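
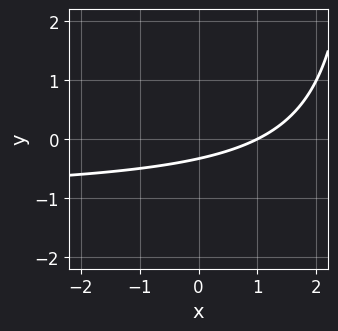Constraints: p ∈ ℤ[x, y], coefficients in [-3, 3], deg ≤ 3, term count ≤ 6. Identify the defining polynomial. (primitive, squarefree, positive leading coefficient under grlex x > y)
(a) Degree: no degree-1 curve has this shape, so deg p = 2.
(b) From the axis intercepts and sections: it meets the x-axis at x = 1 (among the integer gridlines).
(c) Together with the visible shape, these determine p as stated.

x*y + x - 3*y - 1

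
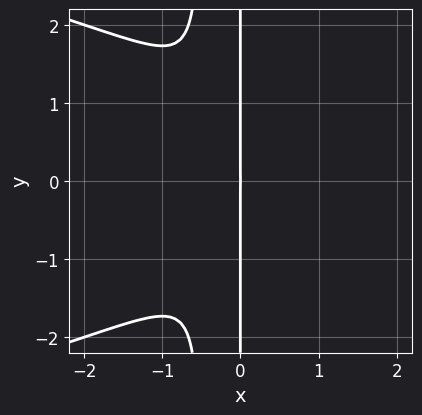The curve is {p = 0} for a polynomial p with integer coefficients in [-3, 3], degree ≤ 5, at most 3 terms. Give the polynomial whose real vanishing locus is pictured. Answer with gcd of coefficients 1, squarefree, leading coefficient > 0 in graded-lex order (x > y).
2*x^2*y^2 + 3*x^3 + x*y^2

deg p = 4.
Symmetries: the y ↦ −y reflection is a symmetry, so y appears only in even powers.
From the axis intercepts and sections: every point of the y-axis in the box is on the curve; it meets the x-axis at x = 0 (among the integer gridlines).
Assembling these constraints gives the stated polynomial.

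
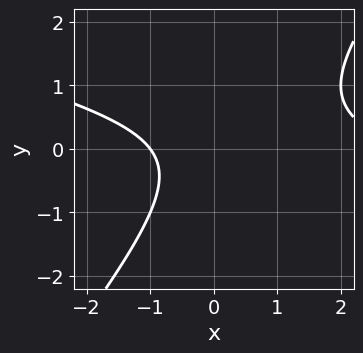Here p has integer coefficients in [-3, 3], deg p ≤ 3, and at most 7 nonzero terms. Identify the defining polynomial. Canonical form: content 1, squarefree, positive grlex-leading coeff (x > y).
x^2 + 3*x*y - 3*y^2 - 2*x - 3

First, deg p = 2. A generic line meets the curve in up to 2 points.
Next, checking where it meets the axes: the curve avoids every integer y-axis point in the box; it meets the x-axis at x = -1 (among the integer gridlines).
Finally, fitting integer coefficients to these (and the overall shape) gives p.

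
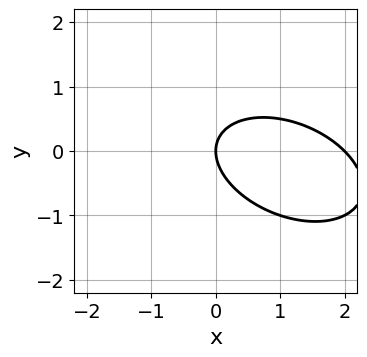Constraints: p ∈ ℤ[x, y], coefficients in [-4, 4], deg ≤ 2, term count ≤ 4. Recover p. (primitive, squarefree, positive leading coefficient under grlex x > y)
1. Degree: a generic line meets the curve in up to 2 points, so deg p = 2.
2. From the axis intercepts and sections: one y-axis crossing is at y = 0; among the integer gridlines, it crosses the x-axis at x ∈ {0, 2}.
3. Fitting integer coefficients to these (and the overall shape) gives p.

x^2 + x*y + 2*y^2 - 2*x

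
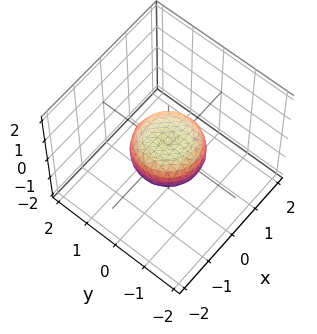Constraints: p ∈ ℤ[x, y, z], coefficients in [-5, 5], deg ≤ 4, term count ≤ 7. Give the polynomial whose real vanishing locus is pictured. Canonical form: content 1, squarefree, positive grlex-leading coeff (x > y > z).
The degree is 4 — no degree-3 surface has this shape.
Symmetries: rotational symmetry about the z-axis ⇒ p depends on x, y only through x² + y².
From the visible intercepts: among the integer gridlines, it crosses the y-axis at y ∈ {-1, 1}; among the integer gridlines, it crosses the x-axis at x ∈ {-1, 1}; a circular section at z = 0 has radius exactly 1.
The integer polynomial consistent with all of this is the stated p.

2*x^4 + 4*x^2*y^2 + 2*y^4 - x^2 - y^2 + 3*z^2 - 1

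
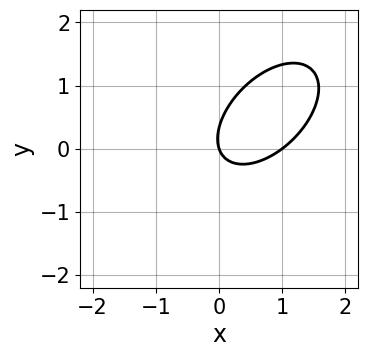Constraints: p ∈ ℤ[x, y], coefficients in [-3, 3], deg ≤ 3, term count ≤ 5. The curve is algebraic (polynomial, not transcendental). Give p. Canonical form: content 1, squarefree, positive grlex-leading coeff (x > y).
3*x^2 - 3*x*y + 3*y^2 - 3*x - y

1. deg p = 2. No degree-1 curve has this shape.
2. From the visible intercepts: the x-axis gridline crossings are at x ∈ {0, 1}; it crosses the y-axis at the gridline y = 0.
3. Fitting integer coefficients to these (and the overall shape) gives p.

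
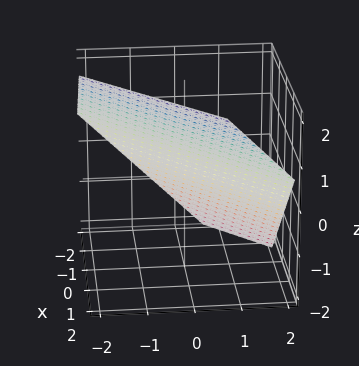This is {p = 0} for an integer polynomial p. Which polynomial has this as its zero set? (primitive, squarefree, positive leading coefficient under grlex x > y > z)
First, deg p = 1.
Finally, matching integer coefficients to the picture gives p.

3*x - 3*y - 3*z + 2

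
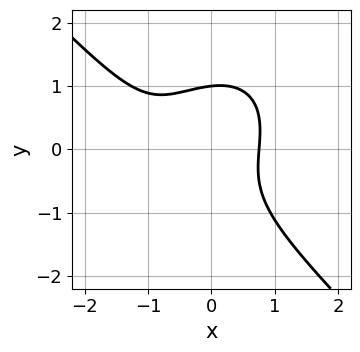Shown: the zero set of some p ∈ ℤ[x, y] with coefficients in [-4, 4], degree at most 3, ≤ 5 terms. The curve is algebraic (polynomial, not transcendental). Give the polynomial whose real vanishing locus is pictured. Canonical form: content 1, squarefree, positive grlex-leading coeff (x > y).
(a) The degree is 3 — the shape is more complex than any degree-2 curve.
(b) Observable constraints: it meets the y-axis at y = 1 (among the integer gridlines).
(c) Putting this together gives p.

3*x^3 + 3*y^3 + 3*x^2 - x*y - 3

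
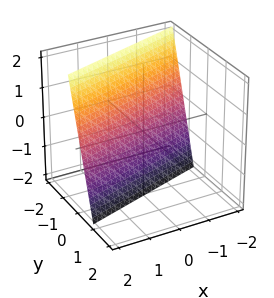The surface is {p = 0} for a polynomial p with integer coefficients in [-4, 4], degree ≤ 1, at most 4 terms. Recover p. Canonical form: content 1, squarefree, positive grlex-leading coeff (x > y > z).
x - 3*y - z - 2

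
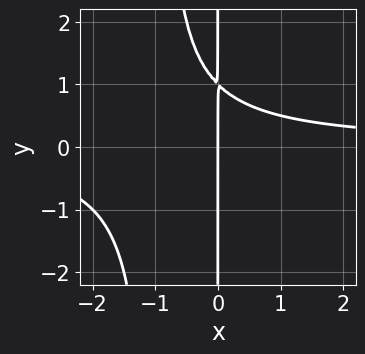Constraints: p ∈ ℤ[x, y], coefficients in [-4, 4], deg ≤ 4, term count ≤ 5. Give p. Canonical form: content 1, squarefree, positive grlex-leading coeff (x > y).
(a) The degree is 3 — no degree-2 curve has this shape.
(b) Against the integer gridlines: every point of the y-axis in the box is on the curve; it crosses the x-axis at the gridline x = 0.
(c) These observations pin down the coefficients.

x^2*y + x*y - x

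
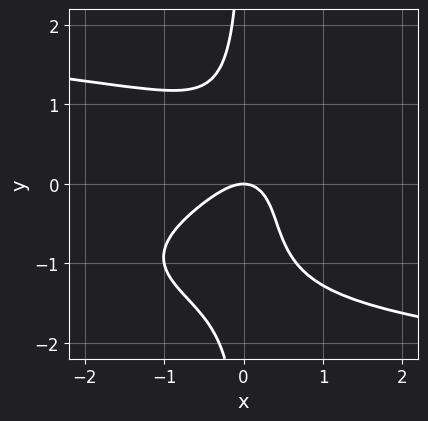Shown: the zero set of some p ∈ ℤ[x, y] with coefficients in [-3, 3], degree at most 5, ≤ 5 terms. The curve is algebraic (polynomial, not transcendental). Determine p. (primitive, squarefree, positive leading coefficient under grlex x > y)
1. Degree: no degree-3 curve has this shape, so deg p = 4.
2. Reading off the gridlines: one x-axis crossing is at x = 0; it meets the y-axis at y = 0 (among the integer gridlines).
3. Solving for integer coefficients yields p as stated.

3*x*y^3 + 2*x*y^2 + 3*x^2 - 2*x*y + 2*y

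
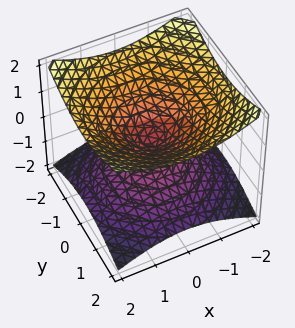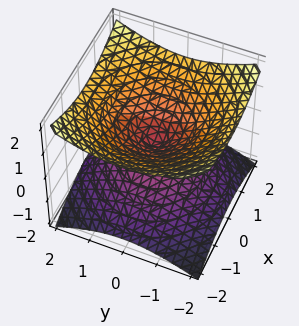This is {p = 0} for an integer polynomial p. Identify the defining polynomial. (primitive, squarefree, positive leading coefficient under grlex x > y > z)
Degree: two nappes meeting at a single point; a quadric, so deg p = 2.
Symmetries: the z ↦ −z reflection is a symmetry, so z appears only in even powers; every cross-section ⟂ z is a circle, so x, y appear only via x² + y².
Reading off the gridlines: a circular section at z = -1 has radius between 1 and 2; it meets the y-axis at y = 0 (among the integer gridlines); it meets the z-axis at z = 0 (among the integer gridlines); one x-axis crossing is at x = 0.
Together with the visible shape, these determine p as stated.

x^2 + y^2 - 2*z^2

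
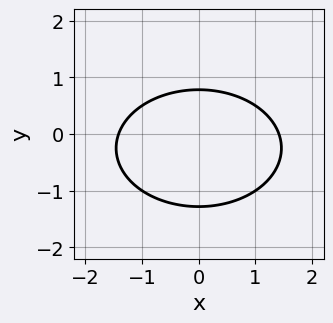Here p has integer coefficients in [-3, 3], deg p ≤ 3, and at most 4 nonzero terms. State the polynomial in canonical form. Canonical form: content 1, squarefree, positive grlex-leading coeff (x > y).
x^2 + 2*y^2 + y - 2

Degree: a generic line meets the curve in up to 2 points, so deg p = 2.
Symmetries: mirror symmetry x ↦ −x ⇒ only even powers of x.
The integer polynomial consistent with all of this is the stated p.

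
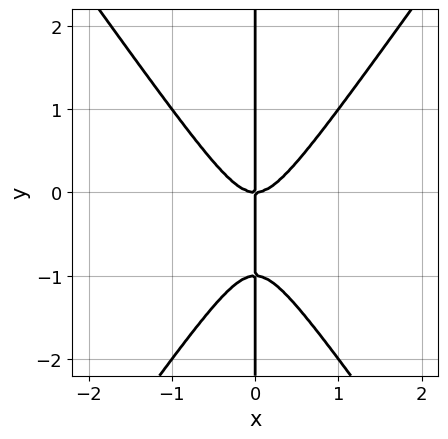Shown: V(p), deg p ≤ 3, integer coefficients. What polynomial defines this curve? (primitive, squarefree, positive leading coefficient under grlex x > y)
2*x^3 - x*y^2 - x*y

(a) deg p = 3. No degree-2 curve has this shape.
(b) Checking where it meets the axes: one x-axis crossing is at x = 0; every point of the y-axis in the box is on the curve.
(c) These observations pin down the coefficients.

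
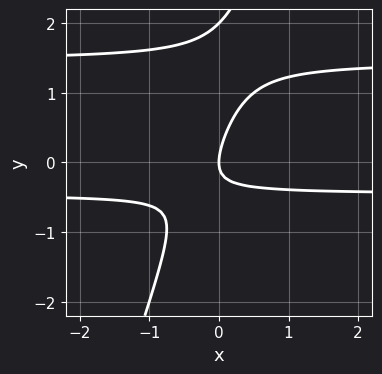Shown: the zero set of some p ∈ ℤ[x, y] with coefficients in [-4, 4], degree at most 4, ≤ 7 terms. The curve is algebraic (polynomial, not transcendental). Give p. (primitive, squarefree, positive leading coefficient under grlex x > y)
3*x*y^2 - y^3 - 3*x*y + 2*y^2 - 2*x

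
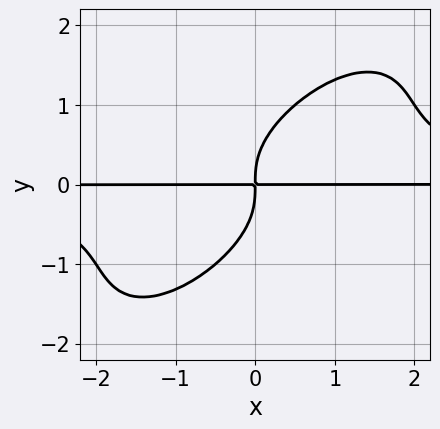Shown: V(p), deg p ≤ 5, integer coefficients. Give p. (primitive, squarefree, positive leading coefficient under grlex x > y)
First, the degree is 4 — no degree-3 curve has this shape.
Then, observable constraints: the visible x-axis segment lies entirely on the curve.
Finally, matching integer coefficients to the picture gives p.

2*x^2*y^2 - 3*x*y^3 + 2*y^4 - 2*x*y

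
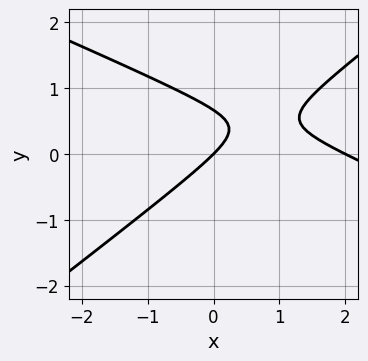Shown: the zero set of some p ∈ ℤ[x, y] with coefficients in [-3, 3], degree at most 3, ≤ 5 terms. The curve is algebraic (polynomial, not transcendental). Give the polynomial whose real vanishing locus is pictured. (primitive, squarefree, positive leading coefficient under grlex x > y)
1. The degree is 2 — no degree-1 curve has this shape.
2. Against the integer gridlines: among the integer gridlines, it crosses the x-axis at x ∈ {0, 2}; it crosses the y-axis at the gridline y = 0.
3. Putting this together gives p.

x^2 + x*y - 3*y^2 - 2*x + 2*y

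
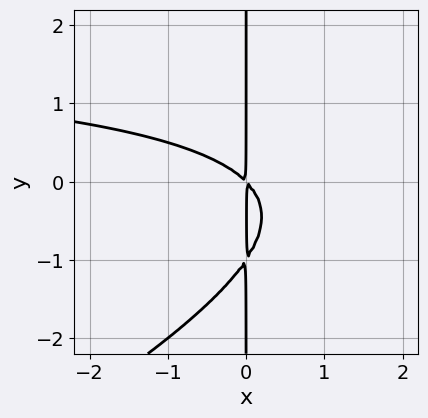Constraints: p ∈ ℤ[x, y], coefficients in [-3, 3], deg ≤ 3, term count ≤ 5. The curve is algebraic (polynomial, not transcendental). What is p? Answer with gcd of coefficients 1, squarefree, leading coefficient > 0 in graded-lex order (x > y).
x^2*y - 2*x*y^2 - 2*x^2 - 2*x*y

deg p = 3. No degree-2 curve has this shape.
Checking where it meets the axes: every point of the y-axis in the box is on the curve.
Assembling these constraints gives the stated polynomial.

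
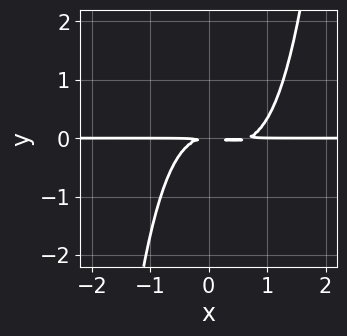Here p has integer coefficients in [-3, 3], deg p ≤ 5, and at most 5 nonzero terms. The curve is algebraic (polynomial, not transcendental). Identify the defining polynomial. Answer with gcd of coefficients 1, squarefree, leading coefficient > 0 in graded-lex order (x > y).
3*x^3*y - 2*x^2*y - 3*y^2

Degree: no degree-3 curve has this shape, so deg p = 4.
Reading off the gridlines: every point of the x-axis in the box is on the curve.
Matching integer coefficients to the picture gives p.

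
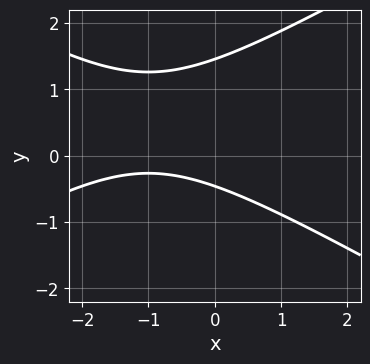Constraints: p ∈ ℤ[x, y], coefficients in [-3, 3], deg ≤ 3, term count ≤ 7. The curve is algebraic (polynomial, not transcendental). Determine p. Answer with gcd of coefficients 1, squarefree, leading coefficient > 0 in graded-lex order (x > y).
(a) The degree is 2 — a generic line meets the curve in up to 2 points.
(b) Reading off the gridlines: it misses every integer gridline on the x-axis.
(c) Matching integer coefficients to the picture gives p.

x^2 - 3*y^2 + 2*x + 3*y + 2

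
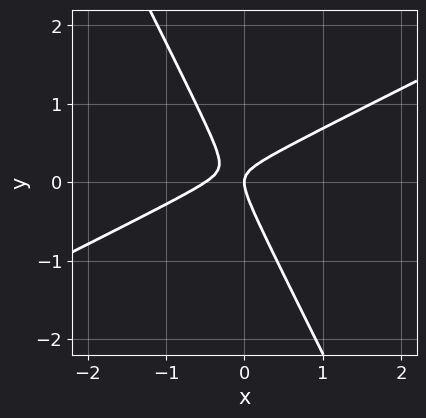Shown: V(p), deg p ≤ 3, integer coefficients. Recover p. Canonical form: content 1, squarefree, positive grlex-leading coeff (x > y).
2*x^2 - 3*x*y - 2*y^2 + x

First, deg p = 2.
Then, checking where it meets the axes: one y-axis crossing is at y = 0; it meets the x-axis at x = 0 (among the integer gridlines).
Finally, matching integer coefficients to the picture gives p.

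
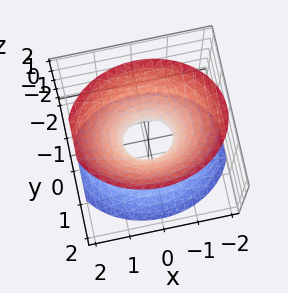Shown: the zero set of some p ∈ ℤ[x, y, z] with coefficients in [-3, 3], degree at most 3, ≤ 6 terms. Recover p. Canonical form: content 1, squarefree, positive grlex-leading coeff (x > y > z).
2*x^2 + 3*y^2 - 2*z^2 - 1

1. Degree: an hourglass — one-sheet hyperboloid; a quadric, so deg p = 2.
2. Symmetries: mirror symmetry z ↦ −z ⇒ only even powers of z; the y ↦ −y reflection is a symmetry, so y appears only in even powers; the x ↦ −x reflection is a symmetry, so x appears only in even powers.
3. Observable constraints: the surface avoids every integer z-axis point in the box.
4. Together with the visible shape, these determine p as stated.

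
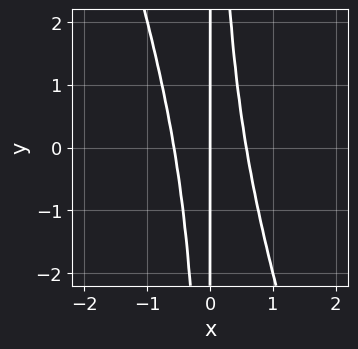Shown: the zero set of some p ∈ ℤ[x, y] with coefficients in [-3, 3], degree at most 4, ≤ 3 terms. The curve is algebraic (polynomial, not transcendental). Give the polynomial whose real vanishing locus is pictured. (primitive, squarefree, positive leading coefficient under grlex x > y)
3*x^3 + x^2*y - x

1. deg p = 3. A generic line meets the curve in up to 3 points.
2. Observable constraints: it crosses the x-axis at the gridline x = 0; the visible y-axis segment lies entirely on the curve.
3. Fitting integer coefficients to these (and the overall shape) gives p.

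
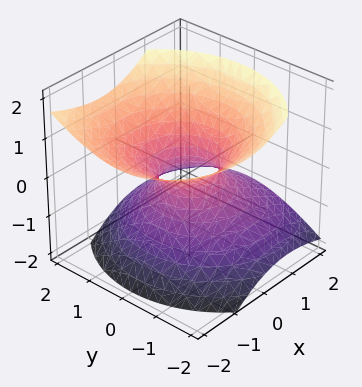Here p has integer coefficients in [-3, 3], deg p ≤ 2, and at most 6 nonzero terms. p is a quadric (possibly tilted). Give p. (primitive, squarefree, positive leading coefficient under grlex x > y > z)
First, degree: the shape is more complex than any degree-1 surface, so deg p = 2.
Next, from the axis intercepts and sections: no z-intercept at any integer in the box.
Finally, the integer polynomial consistent with all of this is the stated p.

2*x^2 + 2*x*z + 2*y^2 - 3*z^2 - 1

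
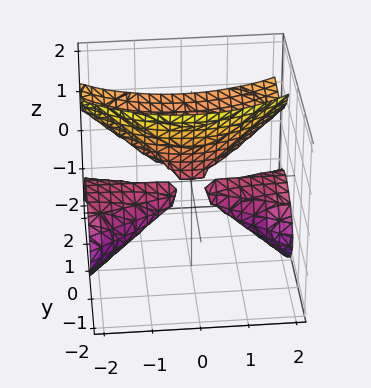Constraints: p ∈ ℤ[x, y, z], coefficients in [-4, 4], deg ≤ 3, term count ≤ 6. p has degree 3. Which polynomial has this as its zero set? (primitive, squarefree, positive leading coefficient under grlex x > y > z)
x^2*z - 2*y*z^2 - z^3 + 2*y^2 - 2*y*z

The picture has 3 separate pieces. They look like related sheets of one shape, so recover p as a whole.
deg p = 3. A generic line meets the surface in up to 3 points.
From the axis intercepts and sections: it crosses the z-axis at the gridline z = 0; one y-axis crossing is at y = 0.
The integer polynomial consistent with all of this is the stated p. Check: (2, 0, 0) on the x-axis lies on the surface, and p(2, 0, 0) = 0. ✓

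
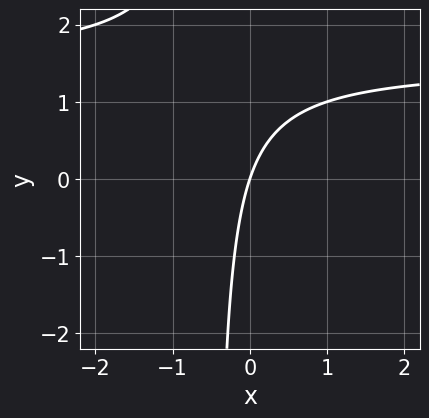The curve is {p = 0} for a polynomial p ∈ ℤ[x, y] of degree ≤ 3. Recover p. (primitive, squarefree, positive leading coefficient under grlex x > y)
2*x*y - 3*x + y

First, the degree is 2 — no degree-1 curve has this shape.
Next, from the axis intercepts and sections: it crosses the x-axis at the gridline x = 0; one y-axis crossing is at y = 0.
Finally, assembling these constraints gives the stated polynomial.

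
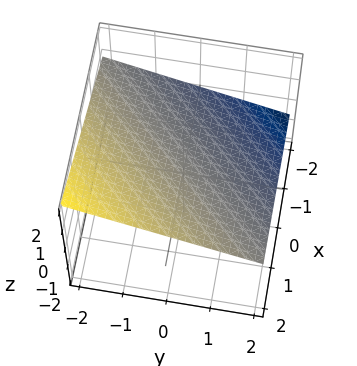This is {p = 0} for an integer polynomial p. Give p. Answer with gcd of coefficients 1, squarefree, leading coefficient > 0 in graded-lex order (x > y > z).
deg p = 1. Every cross-section is a straight line — this is a plane.
Reading off the gridlines: it crosses the y-axis at the gridline y = 2; it crosses the x-axis at the gridline x = -2.
Fitting integer coefficients to these (and the overall shape) gives p.

x - y - 3*z + 2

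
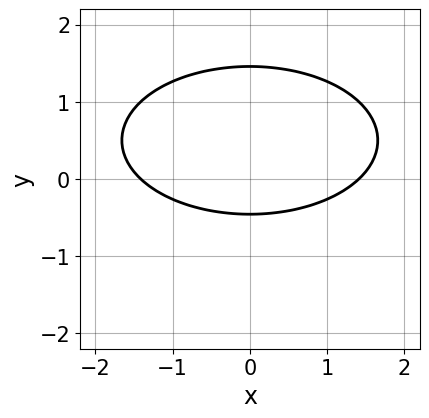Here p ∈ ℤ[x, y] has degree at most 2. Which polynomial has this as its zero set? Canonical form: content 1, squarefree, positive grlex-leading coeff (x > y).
(a) The degree is 2 — no degree-1 curve has this shape.
(b) Symmetries: mirror symmetry x ↦ −x ⇒ only even powers of x.
(c) Solving for integer coefficients yields p as stated.

x^2 + 3*y^2 - 3*y - 2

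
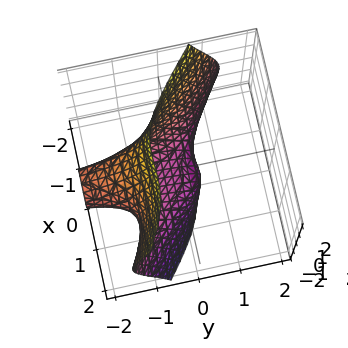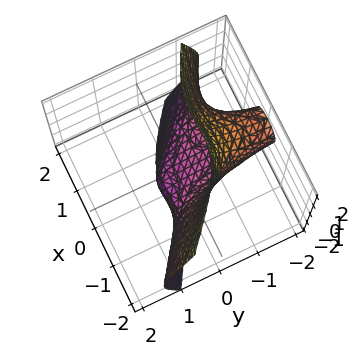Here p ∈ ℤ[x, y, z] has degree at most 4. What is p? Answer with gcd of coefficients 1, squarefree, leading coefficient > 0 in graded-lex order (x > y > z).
2*x^3 + 3*x^2*y + 2*y*z^2 + 2*z + 1

The degree is 3 — the shape is more complex than any degree-2 surface.
Checking where it meets the axes: no y-intercept at any integer in the box.
Solving for integer coefficients yields p as stated.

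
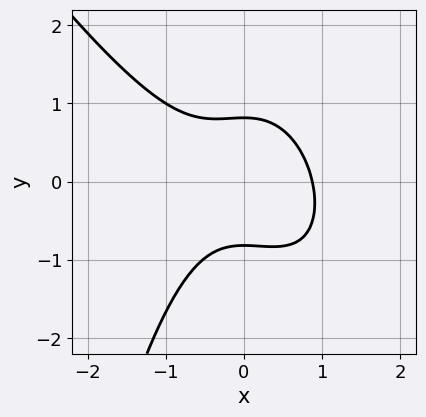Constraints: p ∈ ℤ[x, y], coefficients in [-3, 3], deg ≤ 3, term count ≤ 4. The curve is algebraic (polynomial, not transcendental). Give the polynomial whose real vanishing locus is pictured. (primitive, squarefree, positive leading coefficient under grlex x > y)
3*x^3 + 2*x^2*y + 3*y^2 - 2

1. deg p = 3.
2. Matching integer coefficients to the picture gives p.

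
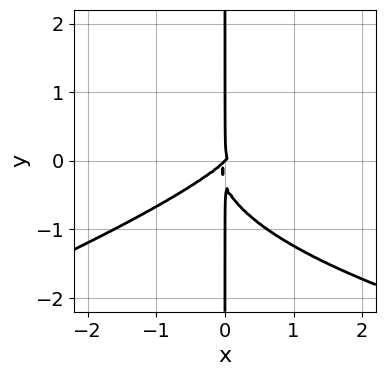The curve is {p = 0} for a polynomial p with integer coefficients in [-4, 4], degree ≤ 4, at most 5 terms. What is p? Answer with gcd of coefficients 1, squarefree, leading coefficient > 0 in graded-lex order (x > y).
x^2*y^2 - 3*x*y^3 - 2*x^3 + 3*x^2*y - x*y^2

1. The degree is 4 — no degree-3 curve has this shape.
2. Against the integer gridlines: every point of the y-axis in the box is on the curve; one x-axis crossing is at x = 0.
3. Solving for integer coefficients yields p as stated.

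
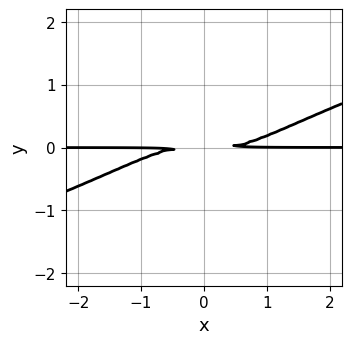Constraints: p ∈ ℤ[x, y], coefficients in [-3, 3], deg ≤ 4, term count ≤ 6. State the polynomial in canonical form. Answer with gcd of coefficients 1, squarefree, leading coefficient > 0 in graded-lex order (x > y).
deg p = 4. No degree-3 curve has this shape.
Checking where it meets the axes: every point of the x-axis in the box is on the curve.
Assembling these constraints gives the stated polynomial.

x^3*y - 2*x^2*y^2 - x*y^3 - 2*y^4 - 3*y^2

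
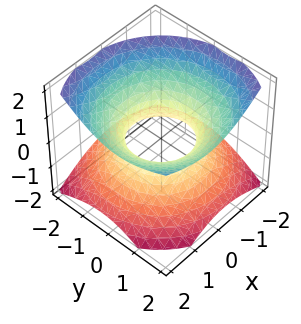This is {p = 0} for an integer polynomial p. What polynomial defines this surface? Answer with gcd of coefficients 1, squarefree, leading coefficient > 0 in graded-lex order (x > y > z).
2*x^2 - x*z + 2*y^2 - y*z - 3*z^2 - 2

(a) The degree is 2 — no degree-1 surface has this shape.
(b) Against the integer gridlines: the y-axis gridline crossings are at y ∈ {-1, 1}; no z-intercept at any integer in the box; the x-axis gridline crossings are at x ∈ {-1, 1}.
(c) Together with the visible shape, these determine p as stated.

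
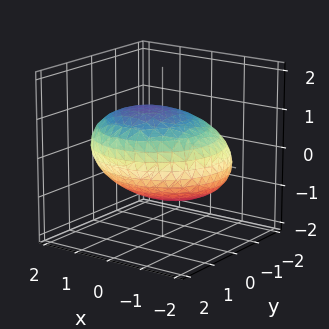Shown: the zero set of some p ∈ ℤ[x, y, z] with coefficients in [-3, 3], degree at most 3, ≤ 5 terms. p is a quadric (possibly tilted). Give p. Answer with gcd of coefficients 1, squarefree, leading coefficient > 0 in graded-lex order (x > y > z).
(a) The degree is 2 — a generic line meets the surface in up to 2 points.
(b) Solving for integer coefficients yields p as stated.

x^2 + y^2 - y*z + 2*z^2 - 3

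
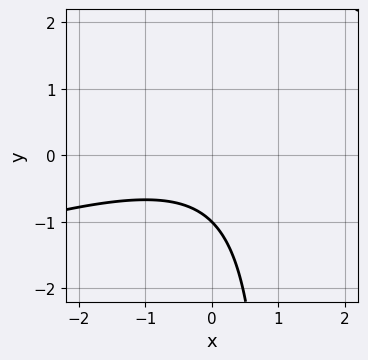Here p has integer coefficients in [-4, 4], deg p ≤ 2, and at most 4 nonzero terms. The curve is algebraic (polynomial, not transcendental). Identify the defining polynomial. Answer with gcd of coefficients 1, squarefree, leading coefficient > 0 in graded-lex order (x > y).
x^2 - 3*x*y + 3*y + 3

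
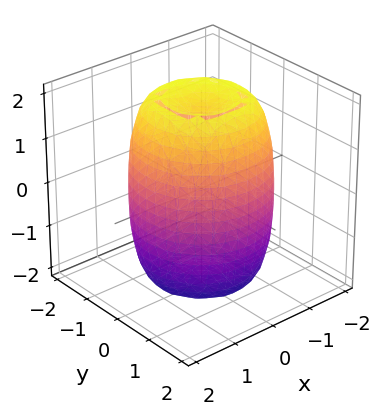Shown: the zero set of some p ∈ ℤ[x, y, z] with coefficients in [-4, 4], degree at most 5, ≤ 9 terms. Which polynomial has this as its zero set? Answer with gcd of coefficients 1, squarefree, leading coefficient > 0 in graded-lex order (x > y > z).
2*x^4 + 4*x^2*y^2 + 2*y^4 - 3*x^2 - 3*y^2 + z^2 - 3

First, deg p = 4. The shape is more complex than any degree-3 surface.
Next, symmetry: the surface is invariant under rotation about z: p = q(x² + y², z).
Then, reading off the gridlines: a circular section at z = -1 has radius between 1 and 2.
Finally, these observations pin down the coefficients.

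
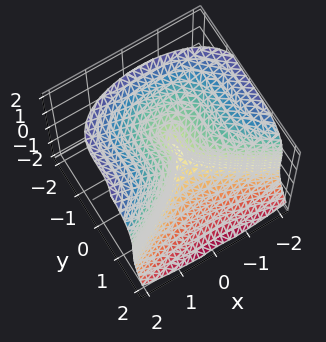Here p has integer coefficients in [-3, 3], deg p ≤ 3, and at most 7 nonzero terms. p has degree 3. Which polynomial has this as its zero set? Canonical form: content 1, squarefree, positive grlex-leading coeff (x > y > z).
3*y^3 + 2*z^3 - 3*x^2 - z^2 - x

First, degree: the shape is more complex than any degree-2 surface, so deg p = 3.
Next, observable constraints: it crosses the y-axis at the gridline y = 0; it meets the z-axis at z = 0 (among the integer gridlines); one x-axis crossing is at x = 0.
Finally, the integer polynomial consistent with all of this is the stated p.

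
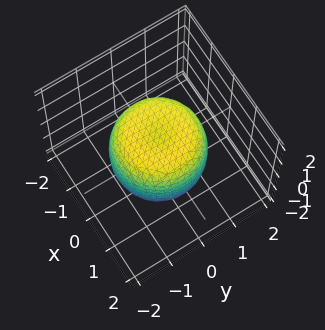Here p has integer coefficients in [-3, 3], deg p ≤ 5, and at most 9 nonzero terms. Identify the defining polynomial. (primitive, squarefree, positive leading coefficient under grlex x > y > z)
(a) Degree: the shape is more complex than any degree-3 surface, so deg p = 4.
(b) Symmetries: rotational symmetry about the z-axis ⇒ p depends on x, y only through x² + y².
(c) Checking where it meets the axes: among the integer gridlines, it crosses the z-axis at z ∈ {-1, 1}; a circular section at z = 0 has radius between 1 and 2.
(d) Matching integer coefficients to the picture gives p.

x^4 + 2*x^2*y^2 + y^4 - x^2 - y^2 + z^2 - 1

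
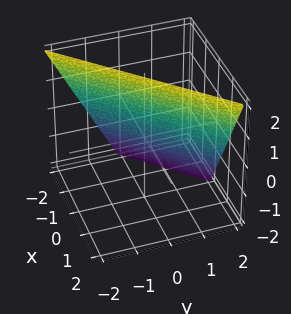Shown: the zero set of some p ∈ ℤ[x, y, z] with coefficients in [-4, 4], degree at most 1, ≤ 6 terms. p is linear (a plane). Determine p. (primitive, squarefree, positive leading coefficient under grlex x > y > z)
1. The degree is 1 — the surface is flat (a plane).
2. Against the integer gridlines: it meets the x-axis at x = -1 (among the integer gridlines); it meets the z-axis at z = 2 (among the integer gridlines).
3. Matching integer coefficients to the picture gives p.

2*x - 2*y - z + 2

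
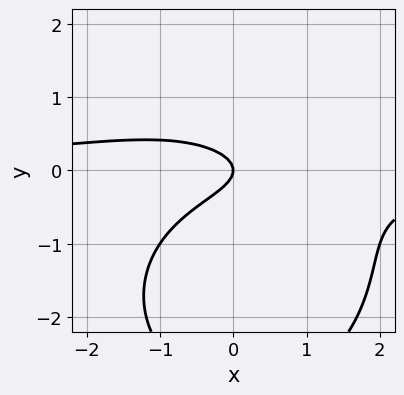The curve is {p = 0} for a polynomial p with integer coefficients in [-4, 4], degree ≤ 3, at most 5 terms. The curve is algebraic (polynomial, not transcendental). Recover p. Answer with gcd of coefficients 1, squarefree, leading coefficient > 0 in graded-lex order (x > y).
First, the degree is 3 — no degree-2 curve has this shape.
Next, observable constraints: it meets the y-axis at y = 0 (among the integer gridlines); it meets the x-axis at x = 0 (among the integer gridlines).
Finally, fitting integer coefficients to these (and the overall shape) gives p.

x^2*y + y^3 + 3*y^2 + x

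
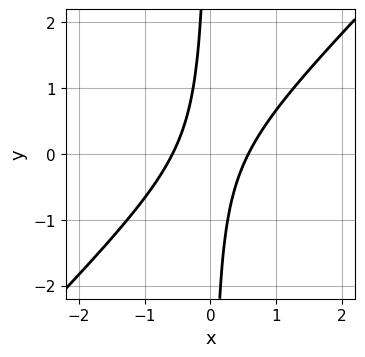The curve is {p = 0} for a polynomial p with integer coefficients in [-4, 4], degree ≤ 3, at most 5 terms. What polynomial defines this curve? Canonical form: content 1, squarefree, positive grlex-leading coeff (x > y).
3*x^2 - 3*x*y - 1

(a) The degree is 2 — no degree-1 curve has this shape.
(b) Against the integer gridlines: the curve avoids every integer y-axis point in the box.
(c) Together with the visible shape, these determine p as stated.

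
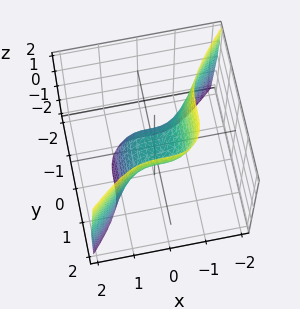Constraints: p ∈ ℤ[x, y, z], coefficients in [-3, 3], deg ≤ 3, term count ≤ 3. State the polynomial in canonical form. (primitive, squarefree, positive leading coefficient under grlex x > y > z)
First, degree: the shape is more complex than any degree-2 surface, so deg p = 3.
Next, against the integer gridlines: one x-axis crossing is at x = 0; it crosses the z-axis at the gridline z = 0; it meets the y-axis at y = 0 (among the integer gridlines).
Finally, the integer polynomial consistent with all of this is the stated p.

3*x^3 - 3*y^3 + 2*z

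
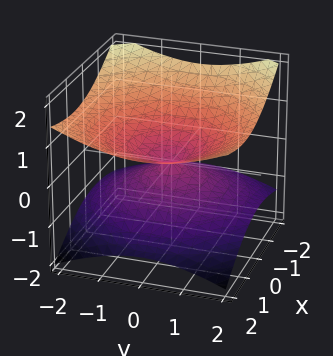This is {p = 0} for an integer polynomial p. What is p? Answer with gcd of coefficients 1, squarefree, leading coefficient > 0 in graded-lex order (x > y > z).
First, degree: no degree-1 surface has this shape, so deg p = 2.
Then, against the integer gridlines: it meets the x-axis at x = 0 (among the integer gridlines); it meets the y-axis at y = 0 (among the integer gridlines); it crosses the z-axis at the gridline z = 0.
Finally, these observations pin down the coefficients.

x^2 - x*z + y^2 - 3*z^2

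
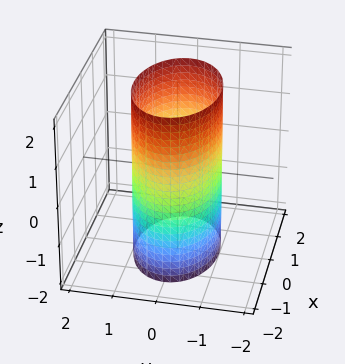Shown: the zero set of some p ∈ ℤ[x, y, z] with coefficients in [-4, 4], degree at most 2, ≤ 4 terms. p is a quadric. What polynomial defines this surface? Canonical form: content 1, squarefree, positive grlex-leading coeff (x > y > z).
First, the degree is 2 — a cylinder; a quadric.
Then, symmetries: the x ↦ −x reflection is a symmetry, so x appears only in even powers; it's symmetric under z → −z, forcing even powers of z; mirror symmetry y ↦ −y ⇒ only even powers of y.
Next, reading off the gridlines: the surface avoids every integer z-axis point in the box; among the integer gridlines, it crosses the y-axis at y ∈ {-1, 1}.
Finally, these observations pin down the coefficients.

x^2 + 2*y^2 - 2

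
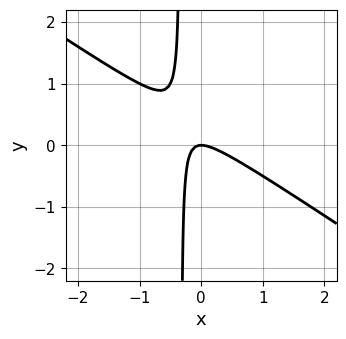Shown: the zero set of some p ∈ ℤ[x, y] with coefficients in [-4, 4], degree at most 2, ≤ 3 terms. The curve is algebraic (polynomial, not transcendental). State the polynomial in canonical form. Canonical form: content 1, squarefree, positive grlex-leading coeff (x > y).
1. deg p = 2. A generic line meets the curve in up to 2 points.
2. Against the integer gridlines: it crosses the y-axis at the gridline y = 0; one x-axis crossing is at x = 0.
3. Assembling these constraints gives the stated polynomial.

2*x^2 + 3*x*y + y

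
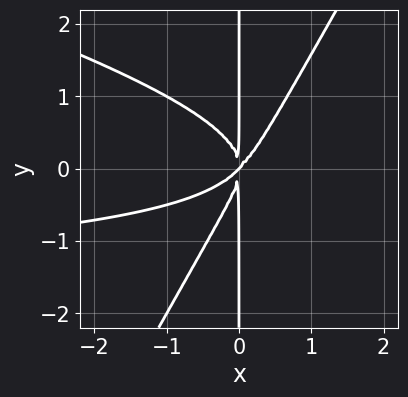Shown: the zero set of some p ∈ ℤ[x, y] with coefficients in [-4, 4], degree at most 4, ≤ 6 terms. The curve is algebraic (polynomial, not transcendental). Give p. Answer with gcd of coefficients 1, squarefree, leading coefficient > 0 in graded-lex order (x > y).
x^3*y + 3*x^2*y^2 - 2*x*y^3 + 2*x^3 - 2*x^2*y

1. deg p = 4. A generic line meets the curve in up to 4 points.
2. Reading off the gridlines: one x-axis crossing is at x = 0; every point of the y-axis in the box is on the curve.
3. These observations pin down the coefficients.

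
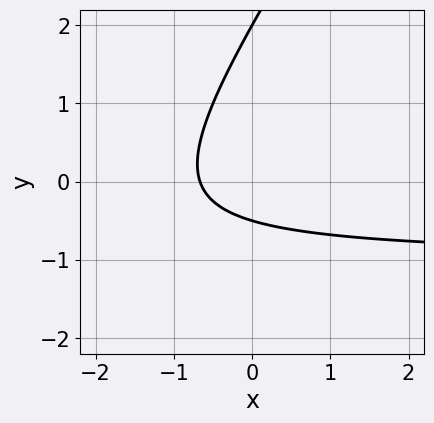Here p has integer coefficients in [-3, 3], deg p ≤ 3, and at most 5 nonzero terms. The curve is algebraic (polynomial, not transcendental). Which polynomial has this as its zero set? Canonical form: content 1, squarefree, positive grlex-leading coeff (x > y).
3*x*y - 2*y^2 + 3*x + 3*y + 2

(a) deg p = 2.
(b) Checking where it meets the axes: one y-axis crossing is at y = 2.
(c) Fitting integer coefficients to these (and the overall shape) gives p.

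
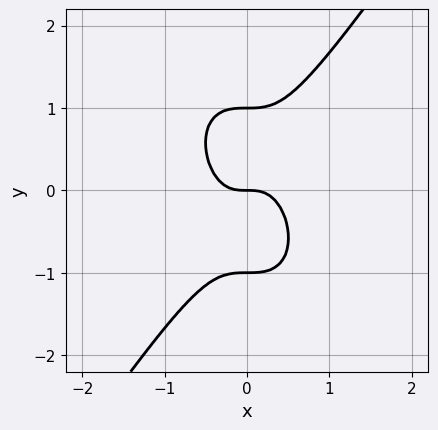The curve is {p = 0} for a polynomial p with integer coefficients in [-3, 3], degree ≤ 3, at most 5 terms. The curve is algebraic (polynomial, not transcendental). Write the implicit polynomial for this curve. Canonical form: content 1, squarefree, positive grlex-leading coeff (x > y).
First, degree: the shape is more complex than any degree-2 curve, so deg p = 3.
Next, checking where it meets the axes: it crosses the x-axis at the gridline x = 0; among the integer gridlines, it crosses the y-axis at y ∈ {-1, 0, 1}.
Finally, these observations pin down the coefficients.

3*x^3 - y^3 + y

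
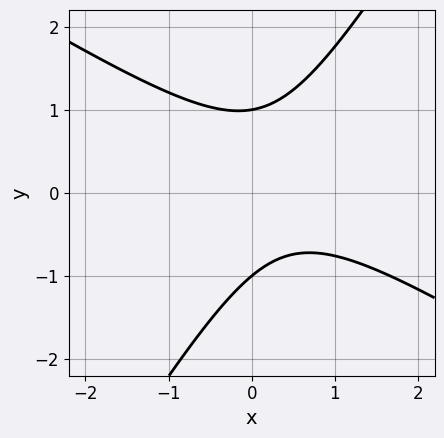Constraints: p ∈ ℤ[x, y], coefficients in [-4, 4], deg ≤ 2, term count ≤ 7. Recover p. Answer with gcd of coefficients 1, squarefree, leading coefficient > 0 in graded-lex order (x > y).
First, deg p = 2. A generic line meets the curve in up to 2 points.
Next, against the integer gridlines: it misses every integer gridline on the x-axis; the y-axis gridline crossings are at y ∈ {-1, 1}.
Finally, the integer polynomial consistent with all of this is the stated p.

3*x^2 + 3*x*y - 3*y^2 - 2*x + 3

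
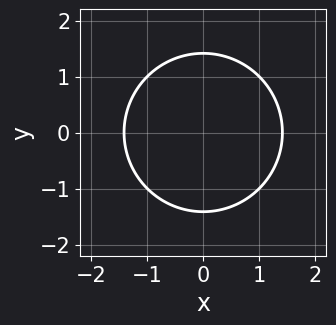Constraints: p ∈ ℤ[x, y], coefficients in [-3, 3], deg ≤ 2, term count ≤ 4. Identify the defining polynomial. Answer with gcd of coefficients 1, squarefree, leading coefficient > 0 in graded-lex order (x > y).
x^2 + y^2 - 2

First, deg p = 2. No degree-1 curve has this shape.
Then, symmetries: mirror symmetry y ↦ −y ⇒ only even powers of y; it's symmetric under x → −x, forcing even powers of x.
Finally, putting this together gives p.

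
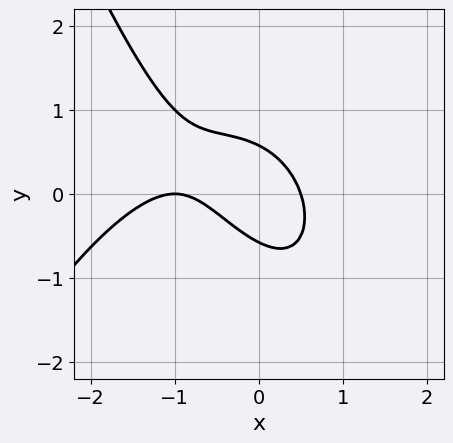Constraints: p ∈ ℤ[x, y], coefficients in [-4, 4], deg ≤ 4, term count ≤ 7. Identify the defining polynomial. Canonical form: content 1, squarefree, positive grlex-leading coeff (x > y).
First, degree: a generic line meets the curve in up to 3 points, so deg p = 3.
Next, reading off the gridlines: it meets the x-axis at x = -1 (among the integer gridlines).
Finally, these observations pin down the coefficients.

2*x^3 + 3*x^2 + 3*x*y + 3*y^2 - 1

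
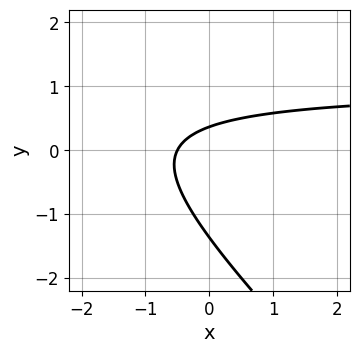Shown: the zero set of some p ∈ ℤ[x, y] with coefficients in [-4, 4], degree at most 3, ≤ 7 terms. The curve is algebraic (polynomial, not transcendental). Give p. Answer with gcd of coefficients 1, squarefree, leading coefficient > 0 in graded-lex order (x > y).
Degree: the shape is more complex than any degree-1 curve, so deg p = 2.
Matching integer coefficients to the picture gives p.

2*x*y + 2*y^2 - 2*x + 2*y - 1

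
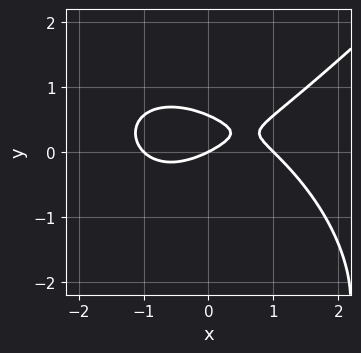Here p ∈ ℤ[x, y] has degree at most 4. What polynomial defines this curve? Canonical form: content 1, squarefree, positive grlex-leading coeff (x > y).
x^3 - y^3 - 3*y^2 - x + 2*y

(a) Degree: no degree-2 curve has this shape, so deg p = 3.
(b) Observable constraints: it crosses the y-axis at the gridline y = 0; among the integer gridlines, it crosses the x-axis at x ∈ {-1, 0, 1}.
(c) Fitting integer coefficients to these (and the overall shape) gives p.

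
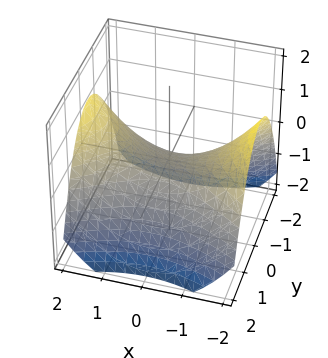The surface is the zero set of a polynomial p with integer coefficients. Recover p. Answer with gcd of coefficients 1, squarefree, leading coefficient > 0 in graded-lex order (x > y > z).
x^2 - 2*y^2 - 3*z

1. deg p = 2. A hyperbolic paraboloid; a quadric.
2. Symmetries: the y ↦ −y reflection is a symmetry, so y appears only in even powers; mirror symmetry x ↦ −x ⇒ only even powers of x.
3. Observable constraints: it meets the x-axis at x = 0 (among the integer gridlines); it meets the y-axis at y = 0 (among the integer gridlines).
4. Putting this together gives p.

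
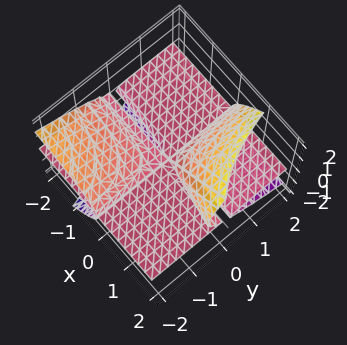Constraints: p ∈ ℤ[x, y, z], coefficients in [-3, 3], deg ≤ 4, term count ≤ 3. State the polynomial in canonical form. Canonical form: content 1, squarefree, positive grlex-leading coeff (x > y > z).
x*y*z + x*z^2 - z^3

(a) I count 2 distinct pieces.
(b) Degree: the shape is more complex than any degree-2 surface, so deg p = 3.
(c) Checking where it meets the axes: it crosses the z-axis at the gridline z = 0; the visible x-axis segment lies entirely on the surface; every point of the y-axis in the box is on the surface.
(d) Solving for integer coefficients yields p as stated.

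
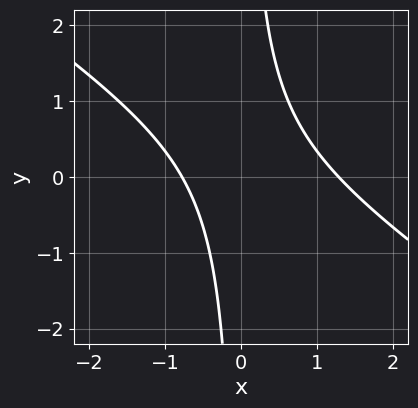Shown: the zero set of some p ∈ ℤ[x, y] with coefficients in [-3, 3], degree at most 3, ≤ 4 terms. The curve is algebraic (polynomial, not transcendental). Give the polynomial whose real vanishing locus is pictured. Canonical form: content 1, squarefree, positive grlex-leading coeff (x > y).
(a) deg p = 2. No degree-1 curve has this shape.
(b) From the axis intercepts and sections: no y-intercept at any integer in the box.
(c) The integer polynomial consistent with all of this is the stated p.

2*x^2 + 3*x*y - x - 2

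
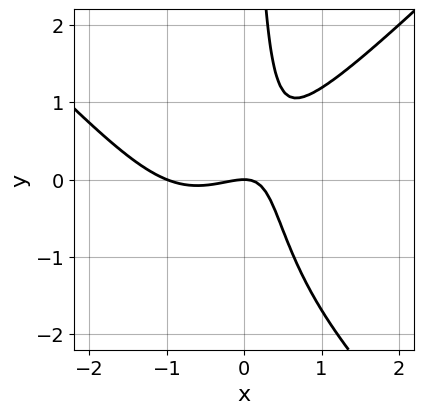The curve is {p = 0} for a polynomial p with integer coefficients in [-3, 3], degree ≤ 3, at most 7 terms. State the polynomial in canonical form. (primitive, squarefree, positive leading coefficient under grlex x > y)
2*x^3 - 2*x*y^2 + 2*x^2 - 3*x*y + 2*y

1. deg p = 3.
2. Reading off the gridlines: among the integer gridlines, it crosses the x-axis at x ∈ {-1, 0}; it crosses the y-axis at the gridline y = 0.
3. Putting this together gives p.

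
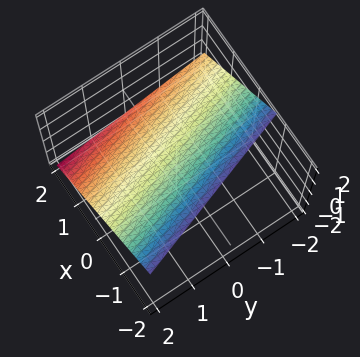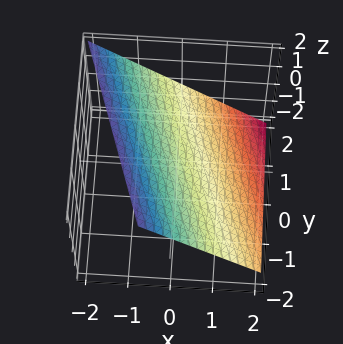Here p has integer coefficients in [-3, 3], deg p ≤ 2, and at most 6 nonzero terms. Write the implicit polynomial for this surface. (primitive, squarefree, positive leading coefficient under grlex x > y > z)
First, deg p = 1.
Next, from the axis intercepts and sections: it meets the y-axis at y = 2 (among the integer gridlines).
Finally, fitting integer coefficients to these (and the overall shape) gives p.

3*x + y + 3*z - 2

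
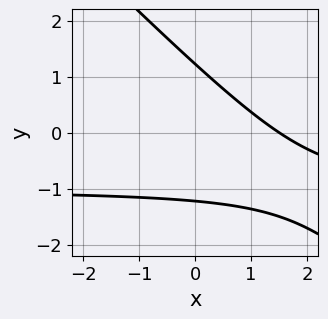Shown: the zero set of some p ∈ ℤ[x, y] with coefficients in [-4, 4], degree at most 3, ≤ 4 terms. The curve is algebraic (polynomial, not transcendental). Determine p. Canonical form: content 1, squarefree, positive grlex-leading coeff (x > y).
2*x*y + 2*y^2 + 2*x - 3

deg p = 2. No degree-1 curve has this shape.
The integer polynomial consistent with all of this is the stated p.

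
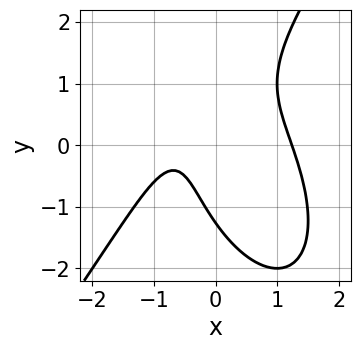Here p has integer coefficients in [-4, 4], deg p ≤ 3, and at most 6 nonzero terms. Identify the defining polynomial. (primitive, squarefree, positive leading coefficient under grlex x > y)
3*x^3 - y^3 + 3*x*y - 3*x - 2

Degree: the shape is more complex than any degree-2 curve, so deg p = 3.
Solving for integer coefficients yields p as stated.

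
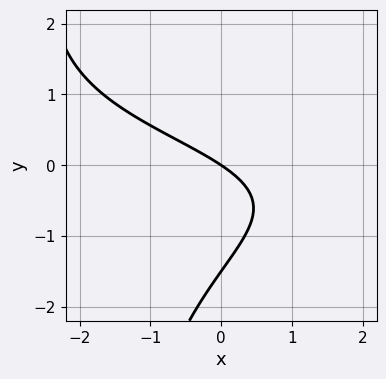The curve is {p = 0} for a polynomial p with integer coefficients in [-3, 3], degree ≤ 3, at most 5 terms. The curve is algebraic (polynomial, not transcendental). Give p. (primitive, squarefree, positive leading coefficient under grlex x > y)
(a) The degree is 3 — the shape is more complex than any degree-2 curve.
(b) From the axis intercepts and sections: one x-axis crossing is at x = 0; it crosses the y-axis at the gridline y = 0.
(c) Together with the visible shape, these determine p as stated.

x*y^2 + 2*y^2 + 2*x + 3*y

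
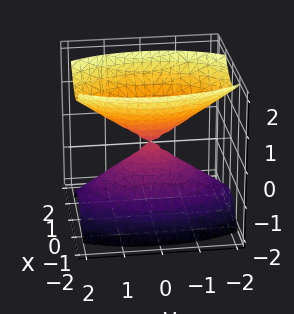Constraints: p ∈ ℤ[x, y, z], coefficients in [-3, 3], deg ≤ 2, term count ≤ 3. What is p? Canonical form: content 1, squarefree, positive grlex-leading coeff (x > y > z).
1. The picture has 2 separate pieces.
2. deg p = 2.
3. Symmetries: mirror symmetry z ↦ −z ⇒ only even powers of z; the y ↦ −y reflection is a symmetry, so y appears only in even powers; it's symmetric under x → −x, forcing even powers of x.
4. Checking where it meets the axes: it meets the z-axis at z = 0 (among the integer gridlines); it meets the y-axis at y = 0 (among the integer gridlines); it meets the x-axis at x = 0 (among the integer gridlines).
5. Fitting integer coefficients to these (and the overall shape) gives p.

3*x^2 + y^2 - 2*z^2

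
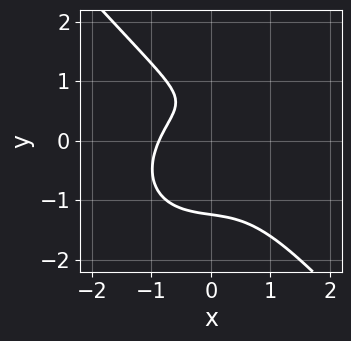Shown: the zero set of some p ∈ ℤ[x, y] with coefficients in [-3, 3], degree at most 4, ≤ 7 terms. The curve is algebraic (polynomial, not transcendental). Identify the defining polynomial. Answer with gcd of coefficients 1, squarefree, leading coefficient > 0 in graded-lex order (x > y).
3*x^3 + x*y^2 + 3*y^3 - 3*y + 2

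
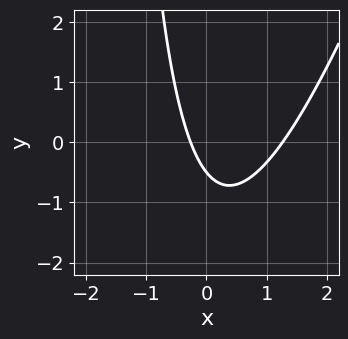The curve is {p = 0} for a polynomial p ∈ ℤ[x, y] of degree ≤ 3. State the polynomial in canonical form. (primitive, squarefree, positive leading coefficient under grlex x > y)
3*x^2 - x*y - 3*x - 2*y - 1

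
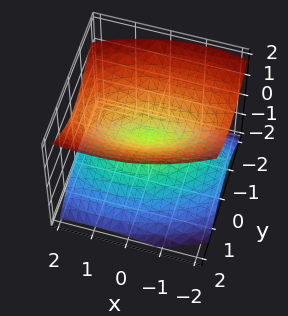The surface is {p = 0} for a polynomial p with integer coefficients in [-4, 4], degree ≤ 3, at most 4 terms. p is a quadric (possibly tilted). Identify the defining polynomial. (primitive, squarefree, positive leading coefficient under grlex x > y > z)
deg p = 2. The shape is more complex than any degree-1 surface.
Checking where it meets the axes: it meets the y-axis at y = 0 (among the integer gridlines); it meets the x-axis at x = 0 (among the integer gridlines); one z-axis crossing is at z = 0.
Matching integer coefficients to the picture gives p.

x^2 - x*y + 3*y^2 - 3*z^2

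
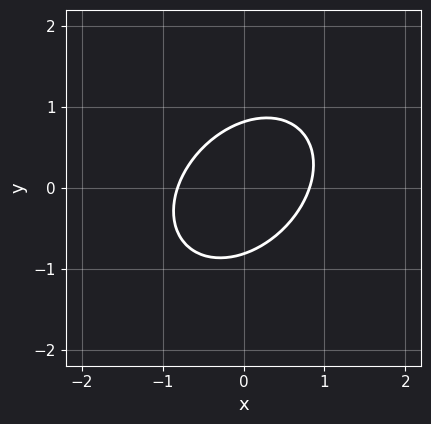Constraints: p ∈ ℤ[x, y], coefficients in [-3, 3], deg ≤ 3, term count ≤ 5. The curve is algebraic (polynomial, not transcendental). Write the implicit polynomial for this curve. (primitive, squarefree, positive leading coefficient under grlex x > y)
First, degree: no degree-1 curve has this shape, so deg p = 2.
Finally, the integer polynomial consistent with all of this is the stated p.

3*x^2 - 2*x*y + 3*y^2 - 2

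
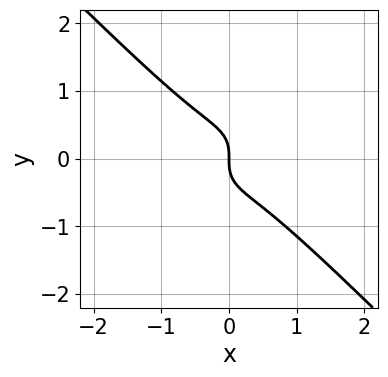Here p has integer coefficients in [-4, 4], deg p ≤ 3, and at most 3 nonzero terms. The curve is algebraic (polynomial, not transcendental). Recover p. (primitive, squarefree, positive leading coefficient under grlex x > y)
2*x^3 + 2*y^3 + x

First, the degree is 3 — no degree-2 curve has this shape.
Then, reading off the gridlines: one y-axis crossing is at y = 0; it crosses the x-axis at the gridline x = 0.
Finally, matching integer coefficients to the picture gives p.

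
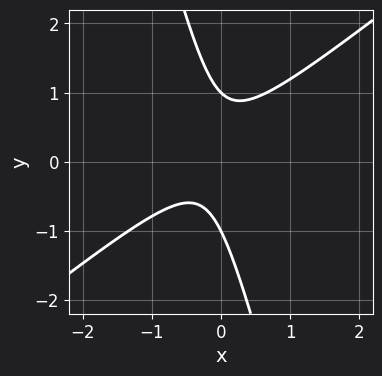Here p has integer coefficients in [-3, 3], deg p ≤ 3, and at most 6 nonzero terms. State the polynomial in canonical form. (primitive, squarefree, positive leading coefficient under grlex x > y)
1. Degree: the shape is more complex than any degree-1 curve, so deg p = 2.
2. Reading off the gridlines: the y-axis gridline crossings are at y ∈ {-1, 1}; no x-intercept at any integer in the box.
3. The integer polynomial consistent with all of this is the stated p.

3*x^2 - 3*x*y - y^2 + x + 1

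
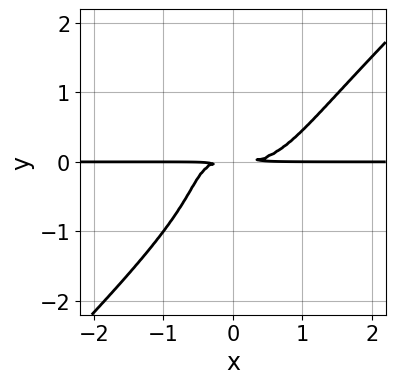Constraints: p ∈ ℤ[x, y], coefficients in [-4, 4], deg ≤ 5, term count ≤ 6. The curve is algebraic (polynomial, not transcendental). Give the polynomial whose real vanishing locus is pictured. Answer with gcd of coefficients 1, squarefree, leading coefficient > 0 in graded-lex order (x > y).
x^3*y - y^4 - x*y^2 - y^2

(a) deg p = 4.
(b) Observable constraints: the visible x-axis segment lies entirely on the curve.
(c) Assembling these constraints gives the stated polynomial.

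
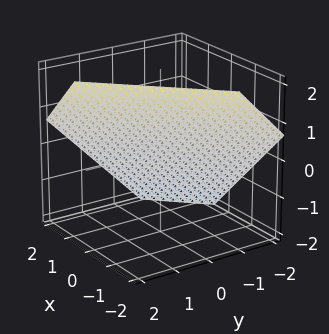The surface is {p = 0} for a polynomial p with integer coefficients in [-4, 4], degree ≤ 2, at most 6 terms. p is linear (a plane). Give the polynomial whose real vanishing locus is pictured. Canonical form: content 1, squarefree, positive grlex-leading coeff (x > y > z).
Degree: every cross-section is a straight line — this is a plane, so deg p = 1.
Putting this together gives p.

3*x - 3*y + 3*z - 2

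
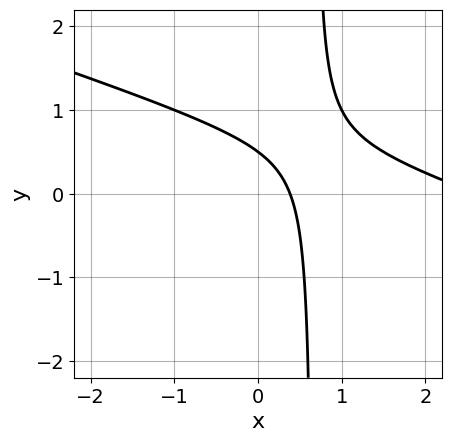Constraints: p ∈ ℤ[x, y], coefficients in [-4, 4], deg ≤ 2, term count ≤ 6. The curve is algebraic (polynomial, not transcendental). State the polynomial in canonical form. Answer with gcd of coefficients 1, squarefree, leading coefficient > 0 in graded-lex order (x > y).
(a) Degree: a generic line meets the curve in up to 2 points, so deg p = 2.
(b) The integer polynomial consistent with all of this is the stated p.

x^2 + 3*x*y - 3*x - 2*y + 1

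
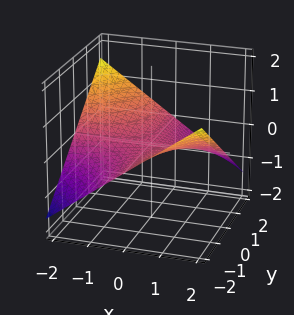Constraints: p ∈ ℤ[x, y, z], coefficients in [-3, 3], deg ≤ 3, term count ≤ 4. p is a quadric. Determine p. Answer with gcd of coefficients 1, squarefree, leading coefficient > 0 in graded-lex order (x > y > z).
deg p = 2. A hyperbolic paraboloid; a quadric.
Observable constraints: it meets the z-axis at z = 0 (among the integer gridlines); the visible y-axis segment lies entirely on the surface; the visible x-axis segment lies entirely on the surface.
Assembling these constraints gives the stated polynomial.

x*y + 3*z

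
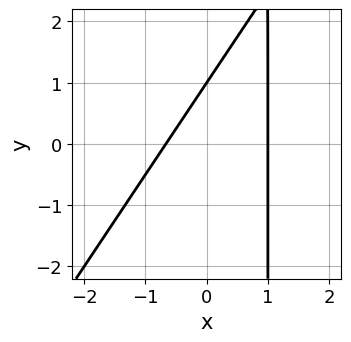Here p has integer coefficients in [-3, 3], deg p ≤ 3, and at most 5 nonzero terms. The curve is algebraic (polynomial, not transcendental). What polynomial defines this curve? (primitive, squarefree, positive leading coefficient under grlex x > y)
3*x^2 - 2*x*y - x + 2*y - 2

The degree is 2 — the shape is more complex than any degree-1 curve.
Reading off the gridlines: it meets the y-axis at y = 1 (among the integer gridlines); it crosses the x-axis at the gridline x = 1.
Fitting integer coefficients to these (and the overall shape) gives p.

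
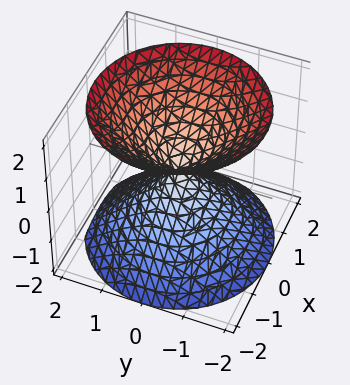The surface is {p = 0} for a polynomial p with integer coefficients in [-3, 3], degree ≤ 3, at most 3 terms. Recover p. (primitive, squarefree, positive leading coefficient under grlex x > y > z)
x^2 + y^2 - z^2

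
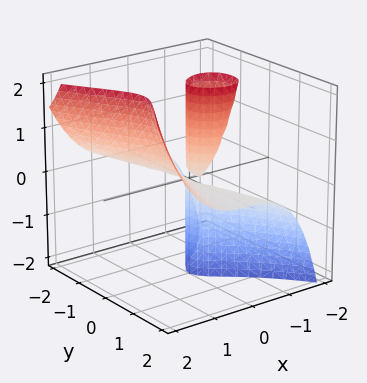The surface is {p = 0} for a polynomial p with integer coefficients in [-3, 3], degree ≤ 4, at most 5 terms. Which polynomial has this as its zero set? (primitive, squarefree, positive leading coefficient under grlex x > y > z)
3*x^3 - 3*y^2*z - 2*x*z

(a) I count 2 distinct pieces. Treating them together as one polynomial.
(b) Degree: no degree-2 surface has this shape, so deg p = 3.
(c) From the visible intercepts: one x-axis crossing is at x = 0; the visible y-axis segment lies entirely on the surface.
(d) Solving for integer coefficients yields p as stated. Check: (0, 0, -1) on the z-axis lies on the surface, and p(0, 0, -1) = 0. ✓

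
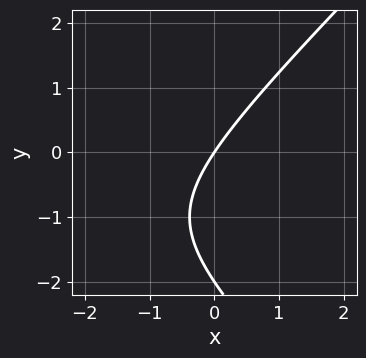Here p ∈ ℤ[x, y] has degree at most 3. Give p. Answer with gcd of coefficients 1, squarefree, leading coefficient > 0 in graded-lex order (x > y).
1. The degree is 2 — the shape is more complex than any degree-1 curve.
2. Reading off the gridlines: one x-axis crossing is at x = 0; the y-axis gridline crossings are at y ∈ {-2, 0}.
3. Matching integer coefficients to the picture gives p.

x^2 - y^2 + 3*x - 2*y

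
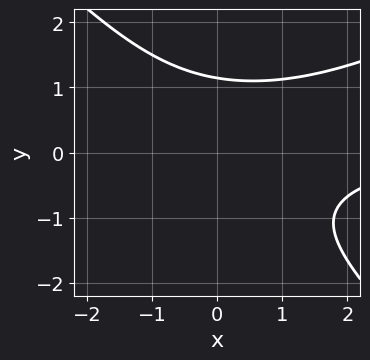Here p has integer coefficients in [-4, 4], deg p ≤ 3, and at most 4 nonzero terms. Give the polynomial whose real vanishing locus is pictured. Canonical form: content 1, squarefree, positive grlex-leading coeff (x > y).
x^2*y - x*y^2 - 2*y^3 + 3

First, degree: a generic line meets the curve in up to 3 points, so deg p = 3.
Next, against the integer gridlines: it misses every integer gridline on the x-axis.
Finally, putting this together gives p.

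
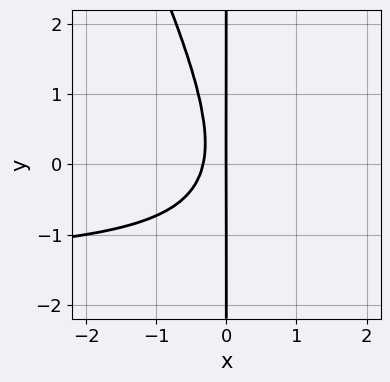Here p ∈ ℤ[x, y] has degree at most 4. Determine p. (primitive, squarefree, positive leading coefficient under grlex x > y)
(a) deg p = 3. No degree-2 curve has this shape.
(b) Checking where it meets the axes: the visible y-axis segment lies entirely on the curve; it meets the x-axis at x = 0 (among the integer gridlines).
(c) Solving for integer coefficients yields p as stated.

2*x^2*y + x*y^2 + 3*x^2 + x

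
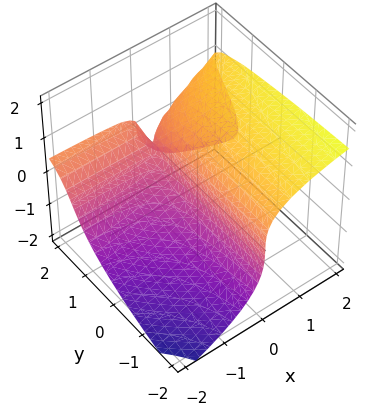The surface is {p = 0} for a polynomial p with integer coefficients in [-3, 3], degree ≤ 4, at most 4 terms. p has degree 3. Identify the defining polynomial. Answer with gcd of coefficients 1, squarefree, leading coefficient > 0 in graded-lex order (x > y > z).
First, the degree is 3 — the shape is more complex than any degree-2 surface.
Then, reading off the gridlines: one z-axis crossing is at z = 0; every point of the y-axis in the box is on the surface; it meets the x-axis at x = 0 (among the integer gridlines).
Finally, solving for integer coefficients yields p as stated.

x*y*z - 2*z^3 - 2*x*y + 3*x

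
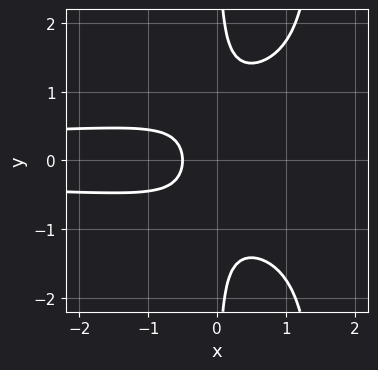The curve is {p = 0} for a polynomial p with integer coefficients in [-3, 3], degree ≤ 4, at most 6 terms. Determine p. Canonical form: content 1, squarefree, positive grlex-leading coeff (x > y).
First, deg p = 4.
Next, symmetries: it's symmetric under y → −y, forcing even powers of y.
Then, checking where it meets the axes: the curve avoids every integer y-axis point in the box.
Finally, assembling these constraints gives the stated polynomial.

2*x^2*y^2 - 3*x*y^2 + 2*x + 1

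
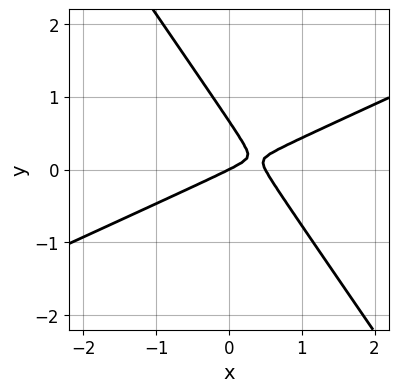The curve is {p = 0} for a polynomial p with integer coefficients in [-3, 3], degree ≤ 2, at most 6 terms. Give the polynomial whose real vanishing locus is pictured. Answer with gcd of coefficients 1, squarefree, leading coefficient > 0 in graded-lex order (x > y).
2*x^2 - 3*x*y - 3*y^2 - x + 2*y

(a) The degree is 2 — no degree-1 curve has this shape.
(b) Against the integer gridlines: one x-axis crossing is at x = 0; one y-axis crossing is at y = 0.
(c) These observations pin down the coefficients.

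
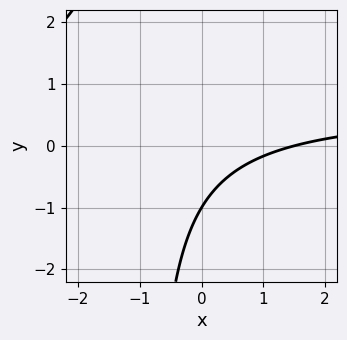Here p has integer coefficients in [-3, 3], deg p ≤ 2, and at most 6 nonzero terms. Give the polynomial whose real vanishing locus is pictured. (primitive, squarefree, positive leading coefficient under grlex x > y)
Degree: a generic line meets the curve in up to 2 points, so deg p = 2.
Observable constraints: it meets the y-axis at y = -1 (among the integer gridlines).
These observations pin down the coefficients.

3*x*y - 2*x + 3*y + 3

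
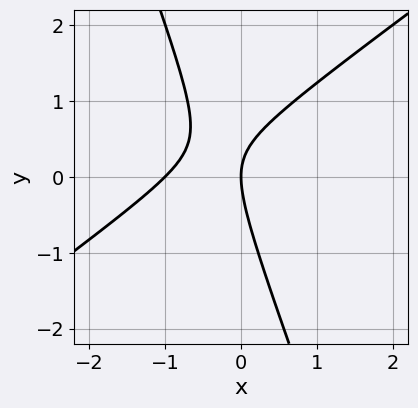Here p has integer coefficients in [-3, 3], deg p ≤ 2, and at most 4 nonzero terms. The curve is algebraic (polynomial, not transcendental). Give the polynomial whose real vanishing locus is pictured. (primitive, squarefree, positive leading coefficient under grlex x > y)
deg p = 2. A generic line meets the curve in up to 2 points.
Observable constraints: one y-axis crossing is at y = 0; the x-axis gridline crossings are at x ∈ {-1, 0}.
Assembling these constraints gives the stated polynomial.

2*x^2 - 2*x*y - y^2 + 2*x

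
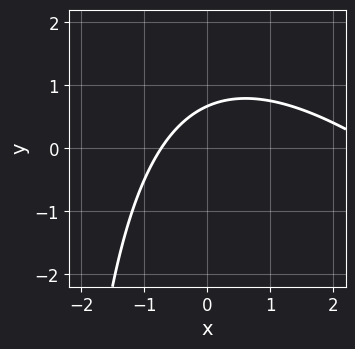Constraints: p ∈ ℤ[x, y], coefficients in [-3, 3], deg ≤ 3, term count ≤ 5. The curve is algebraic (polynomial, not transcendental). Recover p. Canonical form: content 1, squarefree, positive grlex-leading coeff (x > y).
x^2 + x*y - 2*x + 3*y - 2

(a) deg p = 2. The shape is more complex than any degree-1 curve.
(b) The integer polynomial consistent with all of this is the stated p.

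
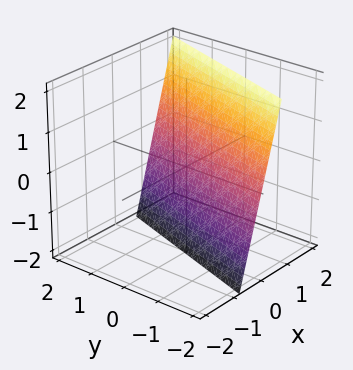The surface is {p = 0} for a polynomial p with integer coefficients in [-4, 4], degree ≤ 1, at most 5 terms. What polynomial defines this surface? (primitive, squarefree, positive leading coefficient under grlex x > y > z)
3*x - y - z - 2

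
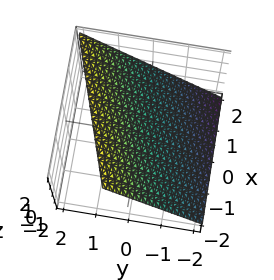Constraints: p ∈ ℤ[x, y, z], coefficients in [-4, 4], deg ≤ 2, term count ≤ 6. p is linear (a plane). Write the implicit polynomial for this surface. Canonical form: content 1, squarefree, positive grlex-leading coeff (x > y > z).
x - 3*y + 3*z - 2

(a) deg p = 1.
(b) Reading off the gridlines: one x-axis crossing is at x = 2.
(c) Together with the visible shape, these determine p as stated.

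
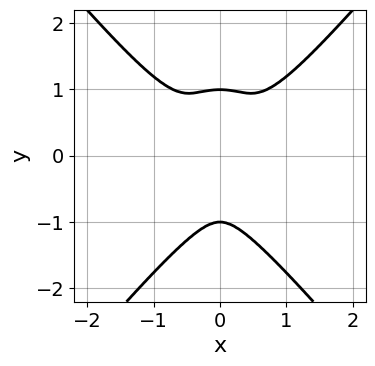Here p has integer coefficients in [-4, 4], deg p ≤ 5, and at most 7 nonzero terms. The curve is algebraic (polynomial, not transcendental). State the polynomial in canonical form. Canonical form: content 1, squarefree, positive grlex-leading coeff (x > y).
2*x^4 - y^4 - 2*x^2*y + x^2 + y^2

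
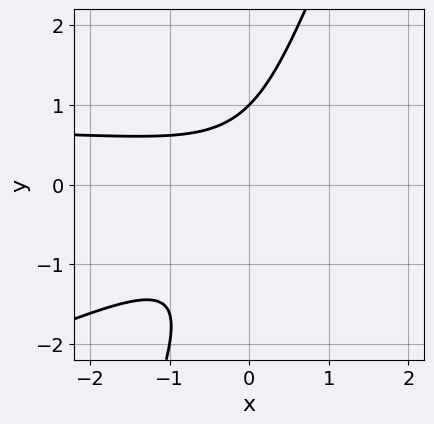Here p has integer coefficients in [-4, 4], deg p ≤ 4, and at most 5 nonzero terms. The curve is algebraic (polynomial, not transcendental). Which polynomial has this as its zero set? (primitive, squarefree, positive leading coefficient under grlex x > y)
x^2*y - 3*x*y^2 + y^3 - x^2 - 1

First, degree: the shape is more complex than any degree-2 curve, so deg p = 3.
Then, from the axis intercepts and sections: no x-intercept at any integer in the box; it meets the y-axis at y = 1 (among the integer gridlines).
Finally, putting this together gives p.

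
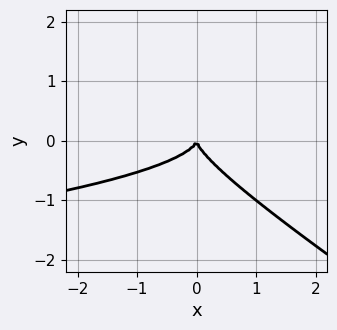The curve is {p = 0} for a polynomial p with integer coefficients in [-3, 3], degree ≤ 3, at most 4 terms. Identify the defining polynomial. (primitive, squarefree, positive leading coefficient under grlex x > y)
2*x*y^2 + 3*y^3 + x^2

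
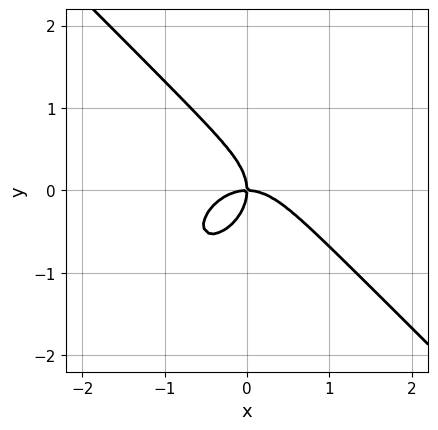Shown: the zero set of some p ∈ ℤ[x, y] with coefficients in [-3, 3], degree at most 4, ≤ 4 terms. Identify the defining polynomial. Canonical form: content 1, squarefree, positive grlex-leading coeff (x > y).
(a) The degree is 3 — the shape is more complex than any degree-2 curve.
(b) Checking where it meets the axes: it meets the y-axis at y = 0 (among the integer gridlines); one x-axis crossing is at x = 0.
(c) Solving for integer coefficients yields p as stated.

x^3 + y^3 + x*y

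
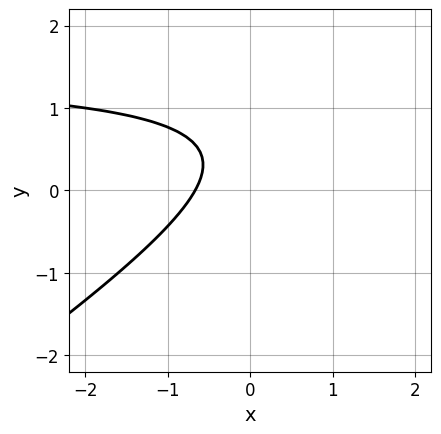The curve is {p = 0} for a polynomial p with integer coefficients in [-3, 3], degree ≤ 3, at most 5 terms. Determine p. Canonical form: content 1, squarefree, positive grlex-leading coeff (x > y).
2*x*y - 3*y^2 - 3*x + 3*y - 2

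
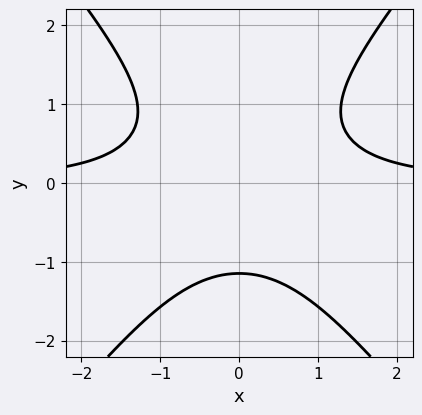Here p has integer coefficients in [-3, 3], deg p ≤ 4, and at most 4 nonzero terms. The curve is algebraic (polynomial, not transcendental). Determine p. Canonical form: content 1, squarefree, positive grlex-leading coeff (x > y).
1. deg p = 3. No degree-2 curve has this shape.
2. Symmetries: mirror symmetry x ↦ −x ⇒ only even powers of x.
3. From the visible intercepts: no x-intercept at any integer in the box.
4. Matching integer coefficients to the picture gives p.

3*x^2*y - 2*y^3 - 3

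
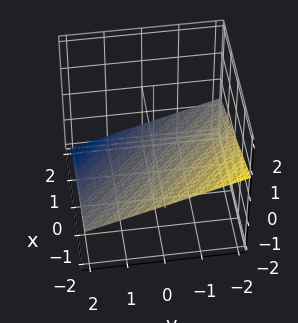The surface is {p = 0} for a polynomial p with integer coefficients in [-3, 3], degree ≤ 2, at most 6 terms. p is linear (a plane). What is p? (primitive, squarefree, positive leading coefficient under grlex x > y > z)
1. deg p = 1. The surface is flat (a plane).
2. Against the integer gridlines: one y-axis crossing is at y = -2; it meets the x-axis at x = -2 (among the integer gridlines).
3. Fitting integer coefficients to these (and the overall shape) gives p.

x + y + 3*z + 2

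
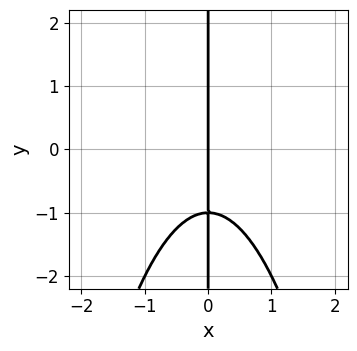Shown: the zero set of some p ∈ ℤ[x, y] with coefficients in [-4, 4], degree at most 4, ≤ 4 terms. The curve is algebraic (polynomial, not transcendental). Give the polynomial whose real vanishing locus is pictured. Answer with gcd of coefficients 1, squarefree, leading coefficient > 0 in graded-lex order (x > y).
x^3 + x*y + x

1. deg p = 3. The shape is more complex than any degree-2 curve.
2. Observable constraints: every point of the y-axis in the box is on the curve; it crosses the x-axis at the gridline x = 0.
3. These observations pin down the coefficients.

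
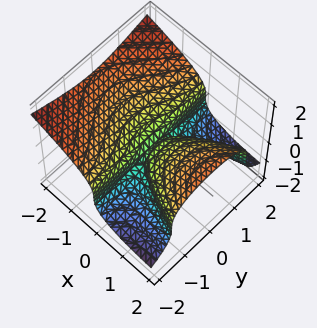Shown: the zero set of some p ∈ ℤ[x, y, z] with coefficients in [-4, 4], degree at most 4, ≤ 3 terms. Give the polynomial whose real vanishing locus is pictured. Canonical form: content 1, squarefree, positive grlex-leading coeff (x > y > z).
x*y^2 + 3*z^3 - x^2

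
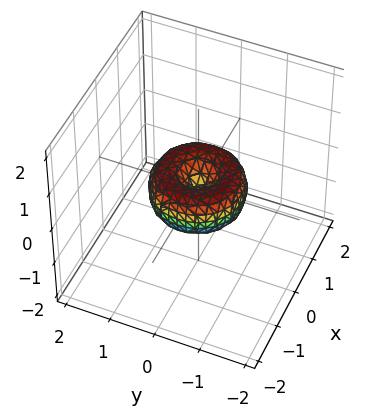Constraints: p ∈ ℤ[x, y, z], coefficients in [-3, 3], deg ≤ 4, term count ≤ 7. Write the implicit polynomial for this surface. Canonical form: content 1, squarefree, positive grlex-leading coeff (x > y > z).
x^4 + 2*x^2*y^2 + y^4 - x^2 - y^2 + z^2

Degree: a generic line meets the surface in up to 4 points, so deg p = 4.
Symmetries: rotational symmetry about the z-axis ⇒ p depends on x, y only through x² + y².
Against the integer gridlines: a circular section at z = 0 has radius exactly 1; among the integer gridlines, it crosses the y-axis at y ∈ {-1, 0, 1}; the x-axis gridline crossings are at x ∈ {-1, 0, 1}; one z-axis crossing is at z = 0.
Assembling these constraints gives the stated polynomial.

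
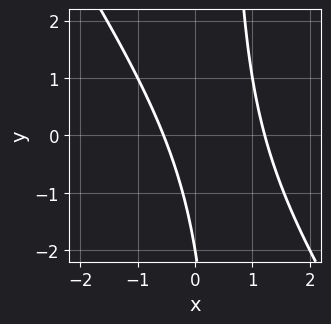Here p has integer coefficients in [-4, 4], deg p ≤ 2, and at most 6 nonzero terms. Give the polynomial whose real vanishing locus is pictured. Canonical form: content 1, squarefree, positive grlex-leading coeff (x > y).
3*x^2 + 2*x*y - 2*x - y - 2

1. deg p = 2. No degree-1 curve has this shape.
2. Reading off the gridlines: it crosses the y-axis at the gridline y = -2.
3. The integer polynomial consistent with all of this is the stated p.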